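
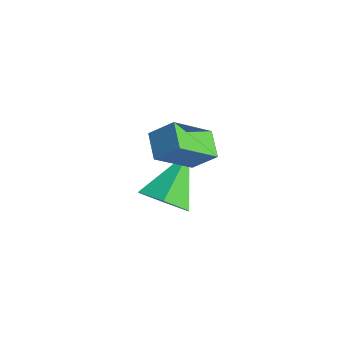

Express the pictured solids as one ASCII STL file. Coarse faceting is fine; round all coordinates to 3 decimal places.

solid 
facet normal -0.813 0.435 0.387
outer loop
vertex -0.883 1.721 3.425
vertex -0.699 3.07 2.295
vertex -1.49 1.213 2.72
endloop
endfacet
facet normal -0.103 -0.763 0.638
outer loop
vertex -0.661 0.77 2.325
vertex -0.883 1.721 3.425
vertex -1.49 1.213 2.72
endloop
endfacet
facet normal -0.813 0.435 0.387
outer loop
vertex -1.49 1.213 2.72
vertex -0.699 3.07 2.295
vertex -1.306 2.563 1.589
endloop
endfacet
facet normal -0.573 -0.479 -0.665
outer loop
vertex -1.306 2.563 1.589
vertex -0.661 0.77 2.325
vertex -1.49 1.213 2.72
endloop
endfacet
facet normal 0.573 0.479 0.665
outer loop
vertex -0.883 1.721 3.425
vertex 0.13 2.627 1.9
vertex -0.699 3.07 2.295
endloop
endfacet
facet normal -0.105 -0.763 0.638
outer loop
vertex -0.054 1.277 3.031
vertex -0.883 1.721 3.425
vertex -0.661 0.77 2.325
endloop
endfacet
facet normal 0.573 0.479 0.665
outer loop
vertex -0.054 1.277 3.031
vertex 0.13 2.627 1.9
vertex -0.883 1.721 3.425
endloop
endfacet
facet normal 0.104 0.763 -0.638
outer loop
vertex -0.699 3.07 2.295
vertex 0.13 2.627 1.9
vertex -1.306 2.563 1.589
endloop
endfacet
facet normal -0.573 -0.479 -0.665
outer loop
vertex -0.477 2.119 1.195
vertex -0.661 0.77 2.325
vertex -1.306 2.563 1.589
endloop
endfacet
facet normal 0.104 0.762 -0.639
outer loop
vertex -1.306 2.563 1.589
vertex 0.13 2.627 1.9
vertex -0.477 2.119 1.195
endloop
endfacet
facet normal 0.813 -0.435 -0.387
outer loop
vertex -0.477 2.119 1.195
vertex -0.054 1.277 3.031
vertex -0.661 0.77 2.325
endloop
endfacet
facet normal 0.813 -0.435 -0.387
outer loop
vertex 0.13 2.627 1.9
vertex -0.054 1.277 3.031
vertex -0.477 2.119 1.195
endloop
endfacet
facet normal 0.277 -0.736 -0.618
outer loop
vertex -0.855 1.291 -0.314
vertex -1.388 1.709 -1.05
vertex -0.429 1.962 -0.922
endloop
endfacet
facet normal 0.685 0.200 0.701
outer loop
vertex -0.855 1.291 -0.314
vertex -0.429 1.962 -0.922
vertex -1.952 3.211 0.21
endloop
endfacet
facet normal 0.277 -0.736 -0.618
outer loop
vertex -0.429 1.962 -0.922
vertex -1.388 1.709 -1.05
vertex -0.962 2.379 -1.658
endloop
endfacet
facet normal 0.628 0.778 -0.014
outer loop
vertex -0.429 1.962 -0.922
vertex -0.962 2.379 -1.658
vertex -1.952 3.211 0.21
endloop
endfacet
facet normal 0.276 -0.736 -0.618
outer loop
vertex -0.962 2.379 -1.658
vertex -1.388 1.709 -1.05
vertex -1.921 2.127 -1.786
endloop
endfacet
facet normal -0.164 0.866 -0.473
outer loop
vertex -0.962 2.379 -1.658
vertex -1.921 2.127 -1.786
vertex -1.952 3.211 0.21
endloop
endfacet
facet normal 0.277 -0.736 -0.618
outer loop
vertex -1.921 2.127 -1.786
vertex -1.388 1.709 -1.05
vertex -2.347 1.457 -1.179
endloop
endfacet
facet normal -0.901 0.375 -0.218
outer loop
vertex -1.921 2.127 -1.786
vertex -2.347 1.457 -1.179
vertex -1.952 3.211 0.21
endloop
endfacet
facet normal 0.277 -0.736 -0.618
outer loop
vertex -2.347 1.457 -1.179
vertex -1.388 1.709 -1.05
vertex -1.814 1.039 -0.443
endloop
endfacet
facet normal -0.844 -0.203 0.496
outer loop
vertex -2.347 1.457 -1.179
vertex -1.814 1.039 -0.443
vertex -1.952 3.211 0.21
endloop
endfacet
facet normal 0.277 -0.736 -0.618
outer loop
vertex -1.814 1.039 -0.443
vertex -1.388 1.709 -1.05
vertex -0.855 1.291 -0.314
endloop
endfacet
facet normal -0.052 -0.291 0.955
outer loop
vertex -1.814 1.039 -0.443
vertex -0.855 1.291 -0.314
vertex -1.952 3.211 0.21
endloop
endfacet

endsolid


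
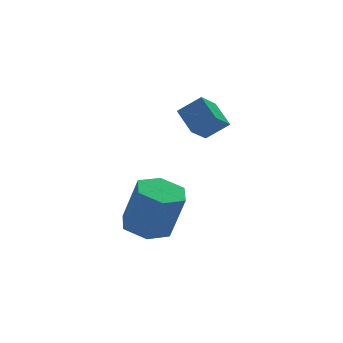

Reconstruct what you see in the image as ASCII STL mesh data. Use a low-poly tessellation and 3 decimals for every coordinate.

solid 
facet normal -0.209 0.229 -0.951
outer loop
vertex 0.429 -2.757 -1.486
vertex -0.565 -3.024 -1.332
vertex -0.257 -2.045 -1.164
endloop
endfacet
facet normal 0.722 0.692 0.008
outer loop
vertex 0.429 -2.757 -1.486
vertex -0.257 -2.045 -1.164
vertex 0.878 -3.25 0.558
endloop
endfacet
facet normal 0.723 0.691 0.007
outer loop
vertex 0.878 -3.25 0.558
vertex -0.257 -2.045 -1.164
vertex 0.193 -2.537 0.88
endloop
endfacet
facet normal 0.209 -0.229 0.951
outer loop
vertex 0.878 -3.25 0.558
vertex 0.193 -2.537 0.88
vertex -0.115 -3.516 0.712
endloop
endfacet
facet normal -0.210 0.229 -0.951
outer loop
vertex -0.257 -2.045 -1.164
vertex -0.565 -3.024 -1.332
vertex -1.25 -2.311 -1.009
endloop
endfacet
facet normal -0.209 0.939 0.272
outer loop
vertex -0.257 -2.045 -1.164
vertex -1.25 -2.311 -1.009
vertex 0.193 -2.537 0.88
endloop
endfacet
facet normal -0.210 0.939 0.273
outer loop
vertex 0.193 -2.537 0.88
vertex -1.25 -2.311 -1.009
vertex -0.801 -2.804 1.034
endloop
endfacet
facet normal 0.209 -0.229 0.951
outer loop
vertex 0.193 -2.537 0.88
vertex -0.801 -2.804 1.034
vertex -0.115 -3.516 0.712
endloop
endfacet
facet normal -0.209 0.230 -0.951
outer loop
vertex -1.25 -2.311 -1.009
vertex -0.565 -3.024 -1.332
vertex -1.558 -3.29 -1.178
endloop
endfacet
facet normal -0.932 0.248 0.265
outer loop
vertex -1.25 -2.311 -1.009
vertex -1.558 -3.29 -1.178
vertex -0.801 -2.804 1.034
endloop
endfacet
facet normal -0.932 0.248 0.265
outer loop
vertex -0.801 -2.804 1.034
vertex -1.558 -3.29 -1.178
vertex -1.109 -3.783 0.866
endloop
endfacet
facet normal 0.209 -0.229 0.951
outer loop
vertex -0.801 -2.804 1.034
vertex -1.109 -3.783 0.866
vertex -0.115 -3.516 0.712
endloop
endfacet
facet normal -0.209 0.229 -0.951
outer loop
vertex -1.558 -3.29 -1.178
vertex -0.565 -3.024 -1.332
vertex -0.873 -4.003 -1.5
endloop
endfacet
facet normal -0.723 -0.691 -0.008
outer loop
vertex -1.558 -3.29 -1.178
vertex -0.873 -4.003 -1.5
vertex -1.109 -3.783 0.866
endloop
endfacet
facet normal -0.722 -0.692 -0.008
outer loop
vertex -1.109 -3.783 0.866
vertex -0.873 -4.003 -1.5
vertex -0.423 -4.495 0.544
endloop
endfacet
facet normal 0.209 -0.229 0.951
outer loop
vertex -1.109 -3.783 0.866
vertex -0.423 -4.495 0.544
vertex -0.115 -3.516 0.712
endloop
endfacet
facet normal -0.209 0.229 -0.951
outer loop
vertex -0.873 -4.003 -1.5
vertex -0.565 -3.024 -1.332
vertex 0.121 -3.736 -1.654
endloop
endfacet
facet normal 0.210 -0.939 -0.272
outer loop
vertex -0.873 -4.003 -1.5
vertex 0.121 -3.736 -1.654
vertex -0.423 -4.495 0.544
endloop
endfacet
facet normal 0.209 -0.939 -0.273
outer loop
vertex -0.423 -4.495 0.544
vertex 0.121 -3.736 -1.654
vertex 0.57 -4.229 0.389
endloop
endfacet
facet normal 0.210 -0.229 0.951
outer loop
vertex -0.423 -4.495 0.544
vertex 0.57 -4.229 0.389
vertex -0.115 -3.516 0.712
endloop
endfacet
facet normal -0.209 0.229 -0.951
outer loop
vertex 0.121 -3.736 -1.654
vertex -0.565 -3.024 -1.332
vertex 0.429 -2.757 -1.486
endloop
endfacet
facet normal 0.932 -0.248 -0.265
outer loop
vertex 0.121 -3.736 -1.654
vertex 0.429 -2.757 -1.486
vertex 0.57 -4.229 0.389
endloop
endfacet
facet normal 0.932 -0.248 -0.264
outer loop
vertex 0.57 -4.229 0.389
vertex 0.429 -2.757 -1.486
vertex 0.878 -3.25 0.558
endloop
endfacet
facet normal 0.209 -0.230 0.951
outer loop
vertex 0.57 -4.229 0.389
vertex 0.878 -3.25 0.558
vertex -0.115 -3.516 0.712
endloop
endfacet
facet normal -0.673 -0.467 0.573
outer loop
vertex 2.04 -1.951 4.641
vertex 1.181 -1.619 3.903
vertex 2.211 -3.048 3.947
endloop
endfacet
facet normal 0.728 -0.282 0.625
outer loop
vertex 2.999 -2.501 3.277
vertex 2.04 -1.951 4.641
vertex 2.211 -3.048 3.947
endloop
endfacet
facet normal -0.673 -0.468 0.572
outer loop
vertex 2.211 -3.048 3.947
vertex 1.181 -1.619 3.903
vertex 1.353 -2.716 3.209
endloop
endfacet
facet normal 0.131 -0.838 -0.530
outer loop
vertex 1.353 -2.716 3.209
vertex 2.999 -2.501 3.277
vertex 2.211 -3.048 3.947
endloop
endfacet
facet normal -0.131 0.838 0.530
outer loop
vertex 2.04 -1.951 4.641
vertex 1.969 -1.072 3.233
vertex 1.181 -1.619 3.903
endloop
endfacet
facet normal 0.728 -0.281 0.625
outer loop
vertex 2.827 -1.404 3.971
vertex 2.04 -1.951 4.641
vertex 2.999 -2.501 3.277
endloop
endfacet
facet normal -0.131 0.838 0.530
outer loop
vertex 2.827 -1.404 3.971
vertex 1.969 -1.072 3.233
vertex 2.04 -1.951 4.641
endloop
endfacet
facet normal -0.727 0.282 -0.626
outer loop
vertex 1.181 -1.619 3.903
vertex 1.969 -1.072 3.233
vertex 1.353 -2.716 3.209
endloop
endfacet
facet normal 0.131 -0.838 -0.530
outer loop
vertex 2.14 -2.169 2.539
vertex 2.999 -2.501 3.277
vertex 1.353 -2.716 3.209
endloop
endfacet
facet normal -0.728 0.282 -0.625
outer loop
vertex 1.353 -2.716 3.209
vertex 1.969 -1.072 3.233
vertex 2.14 -2.169 2.539
endloop
endfacet
facet normal 0.673 0.468 -0.573
outer loop
vertex 2.14 -2.169 2.539
vertex 2.827 -1.404 3.971
vertex 2.999 -2.501 3.277
endloop
endfacet
facet normal 0.673 0.467 -0.573
outer loop
vertex 1.969 -1.072 3.233
vertex 2.827 -1.404 3.971
vertex 2.14 -2.169 2.539
endloop
endfacet

endsolid


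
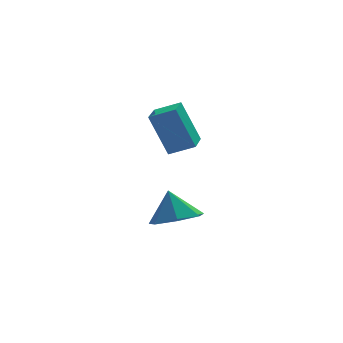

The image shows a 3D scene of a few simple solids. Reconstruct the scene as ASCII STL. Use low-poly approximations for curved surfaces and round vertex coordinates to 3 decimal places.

solid 
facet normal -0.856 0.333 -0.396
outer loop
vertex 2.42 -2.712 4.015
vertex 2.869 -1.705 3.891
vertex 2.958 -3.139 2.493
endloop
endfacet
facet normal -0.404 -0.908 0.112
outer loop
vertex 3.771 -3.455 2.869
vertex 2.42 -2.712 4.015
vertex 2.958 -3.139 2.493
endloop
endfacet
facet normal -0.856 0.333 -0.396
outer loop
vertex 2.958 -3.139 2.493
vertex 2.869 -1.705 3.891
vertex 3.407 -2.132 2.369
endloop
endfacet
facet normal 0.322 -0.256 -0.911
outer loop
vertex 3.407 -2.132 2.369
vertex 3.771 -3.455 2.869
vertex 2.958 -3.139 2.493
endloop
endfacet
facet normal -0.322 0.256 0.911
outer loop
vertex 2.42 -2.712 4.015
vertex 3.682 -2.021 4.267
vertex 2.869 -1.705 3.891
endloop
endfacet
facet normal -0.404 -0.908 0.112
outer loop
vertex 3.233 -3.028 4.391
vertex 2.42 -2.712 4.015
vertex 3.771 -3.455 2.869
endloop
endfacet
facet normal -0.322 0.256 0.911
outer loop
vertex 3.233 -3.028 4.391
vertex 3.682 -2.021 4.267
vertex 2.42 -2.712 4.015
endloop
endfacet
facet normal 0.404 0.908 -0.112
outer loop
vertex 2.869 -1.705 3.891
vertex 3.682 -2.021 4.267
vertex 3.407 -2.132 2.369
endloop
endfacet
facet normal 0.322 -0.256 -0.911
outer loop
vertex 4.22 -2.448 2.745
vertex 3.771 -3.455 2.869
vertex 3.407 -2.132 2.369
endloop
endfacet
facet normal 0.404 0.908 -0.112
outer loop
vertex 3.407 -2.132 2.369
vertex 3.682 -2.021 4.267
vertex 4.22 -2.448 2.745
endloop
endfacet
facet normal 0.856 -0.333 0.396
outer loop
vertex 4.22 -2.448 2.745
vertex 3.233 -3.028 4.391
vertex 3.771 -3.455 2.869
endloop
endfacet
facet normal 0.856 -0.333 0.396
outer loop
vertex 3.682 -2.021 4.267
vertex 3.233 -3.028 4.391
vertex 4.22 -2.448 2.745
endloop
endfacet
facet normal 0.127 -0.404 -0.906
outer loop
vertex 3.89 -3.536 -0.223
vertex 3.297 -2.905 -0.588
vertex 4.229 -2.842 -0.485
endloop
endfacet
facet normal 0.665 -0.043 0.746
outer loop
vertex 3.89 -3.536 -0.223
vertex 4.229 -2.842 -0.485
vertex 3.143 -2.415 0.508
endloop
endfacet
facet normal 0.127 -0.404 -0.906
outer loop
vertex 4.229 -2.842 -0.485
vertex 3.297 -2.905 -0.588
vertex 3.866 -2.195 -0.825
endloop
endfacet
facet normal 0.653 0.605 0.454
outer loop
vertex 4.229 -2.842 -0.485
vertex 3.866 -2.195 -0.825
vertex 3.143 -2.415 0.508
endloop
endfacet
facet normal 0.127 -0.404 -0.906
outer loop
vertex 3.866 -2.195 -0.825
vertex 3.297 -2.905 -0.588
vertex 3.074 -2.083 -0.986
endloop
endfacet
facet normal 0.095 0.973 0.212
outer loop
vertex 3.866 -2.195 -0.825
vertex 3.074 -2.083 -0.986
vertex 3.143 -2.415 0.508
endloop
endfacet
facet normal 0.127 -0.404 -0.906
outer loop
vertex 3.074 -2.083 -0.986
vertex 3.297 -2.905 -0.588
vertex 2.45 -2.59 -0.847
endloop
endfacet
facet normal -0.590 0.782 0.201
outer loop
vertex 3.074 -2.083 -0.986
vertex 2.45 -2.59 -0.847
vertex 3.143 -2.415 0.508
endloop
endfacet
facet normal 0.127 -0.404 -0.906
outer loop
vertex 2.45 -2.59 -0.847
vertex 3.297 -2.905 -0.588
vertex 2.464 -3.334 -0.513
endloop
endfacet
facet normal -0.885 0.176 0.430
outer loop
vertex 2.45 -2.59 -0.847
vertex 2.464 -3.334 -0.513
vertex 3.143 -2.415 0.508
endloop
endfacet
facet normal 0.127 -0.405 -0.906
outer loop
vertex 2.464 -3.334 -0.513
vertex 3.297 -2.905 -0.588
vertex 3.105 -3.755 -0.235
endloop
endfacet
facet normal -0.569 -0.386 0.726
outer loop
vertex 2.464 -3.334 -0.513
vertex 3.105 -3.755 -0.235
vertex 3.143 -2.415 0.508
endloop
endfacet
facet normal 0.127 -0.405 -0.906
outer loop
vertex 3.105 -3.755 -0.235
vertex 3.297 -2.905 -0.588
vertex 3.89 -3.536 -0.223
endloop
endfacet
facet normal 0.122 -0.484 0.867
outer loop
vertex 3.105 -3.755 -0.235
vertex 3.89 -3.536 -0.223
vertex 3.143 -2.415 0.508
endloop
endfacet

endsolid


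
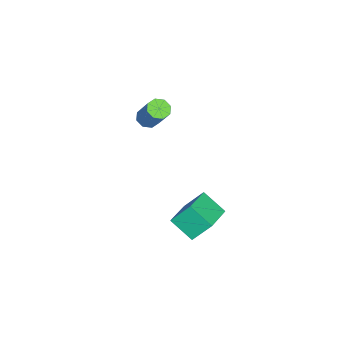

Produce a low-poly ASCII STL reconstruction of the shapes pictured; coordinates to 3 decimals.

solid 
facet normal -0.411 -0.437 -0.800
outer loop
vertex -1.089 -3.777 2.365
vertex -1.51 -3.336 2.34
vertex -0.956 -3.417 2.1
endloop
endfacet
facet normal 0.866 -0.461 -0.192
outer loop
vertex -1.089 -3.777 2.365
vertex -0.956 -3.417 2.1
vertex -0.309 -2.944 3.885
endloop
endfacet
facet normal 0.865 -0.464 -0.191
outer loop
vertex -0.309 -2.944 3.885
vertex -0.956 -3.417 2.1
vertex -0.175 -2.585 3.619
endloop
endfacet
facet normal 0.411 0.439 0.799
outer loop
vertex -0.309 -2.944 3.885
vertex -0.175 -2.585 3.619
vertex -0.73 -2.504 3.86
endloop
endfacet
facet normal -0.410 -0.438 -0.800
outer loop
vertex -0.956 -3.417 2.1
vertex -1.51 -3.336 2.34
vertex -1.147 -3.01 1.975
endloop
endfacet
facet normal 0.815 0.217 -0.538
outer loop
vertex -0.956 -3.417 2.1
vertex -1.147 -3.01 1.975
vertex -0.175 -2.585 3.619
endloop
endfacet
facet normal 0.815 0.217 -0.538
outer loop
vertex -0.175 -2.585 3.619
vertex -1.147 -3.01 1.975
vertex -0.366 -2.177 3.494
endloop
endfacet
facet normal 0.411 0.437 0.800
outer loop
vertex -0.175 -2.585 3.619
vertex -0.366 -2.177 3.494
vertex -0.73 -2.504 3.86
endloop
endfacet
facet normal -0.410 -0.438 -0.800
outer loop
vertex -1.147 -3.01 1.975
vertex -1.51 -3.336 2.34
vertex -1.551 -2.794 2.064
endloop
endfacet
facet normal 0.286 0.770 -0.570
outer loop
vertex -1.147 -3.01 1.975
vertex -1.551 -2.794 2.064
vertex -0.366 -2.177 3.494
endloop
endfacet
facet normal 0.285 0.771 -0.569
outer loop
vertex -0.366 -2.177 3.494
vertex -1.551 -2.794 2.064
vertex -0.771 -1.961 3.584
endloop
endfacet
facet normal 0.411 0.438 0.800
outer loop
vertex -0.366 -2.177 3.494
vertex -0.771 -1.961 3.584
vertex -0.73 -2.504 3.86
endloop
endfacet
facet normal -0.411 -0.438 -0.800
outer loop
vertex -1.551 -2.794 2.064
vertex -1.51 -3.336 2.34
vertex -1.931 -2.896 2.315
endloop
endfacet
facet normal -0.410 0.872 -0.267
outer loop
vertex -1.551 -2.794 2.064
vertex -1.931 -2.896 2.315
vertex -0.771 -1.961 3.584
endloop
endfacet
facet normal -0.410 0.872 -0.267
outer loop
vertex -0.771 -1.961 3.584
vertex -1.931 -2.896 2.315
vertex -1.151 -2.063 3.835
endloop
endfacet
facet normal 0.411 0.438 0.800
outer loop
vertex -0.771 -1.961 3.584
vertex -1.151 -2.063 3.835
vertex -0.73 -2.504 3.86
endloop
endfacet
facet normal -0.411 -0.439 -0.799
outer loop
vertex -1.931 -2.896 2.315
vertex -1.51 -3.336 2.34
vertex -2.065 -3.255 2.581
endloop
endfacet
facet normal -0.865 0.464 0.190
outer loop
vertex -1.931 -2.896 2.315
vertex -2.065 -3.255 2.581
vertex -1.151 -2.063 3.835
endloop
endfacet
facet normal -0.866 0.462 0.192
outer loop
vertex -1.151 -2.063 3.835
vertex -2.065 -3.255 2.581
vertex -1.284 -2.423 4.1
endloop
endfacet
facet normal 0.411 0.437 0.800
outer loop
vertex -1.151 -2.063 3.835
vertex -1.284 -2.423 4.1
vertex -0.73 -2.504 3.86
endloop
endfacet
facet normal -0.411 -0.437 -0.800
outer loop
vertex -2.065 -3.255 2.581
vertex -1.51 -3.336 2.34
vertex -1.874 -3.663 2.706
endloop
endfacet
facet normal -0.815 -0.217 0.538
outer loop
vertex -2.065 -3.255 2.581
vertex -1.874 -3.663 2.706
vertex -1.284 -2.423 4.1
endloop
endfacet
facet normal -0.815 -0.217 0.538
outer loop
vertex -1.284 -2.423 4.1
vertex -1.874 -3.663 2.706
vertex -1.093 -2.83 4.225
endloop
endfacet
facet normal 0.410 0.438 0.800
outer loop
vertex -1.284 -2.423 4.1
vertex -1.093 -2.83 4.225
vertex -0.73 -2.504 3.86
endloop
endfacet
facet normal -0.411 -0.438 -0.800
outer loop
vertex -1.874 -3.663 2.706
vertex -1.51 -3.336 2.34
vertex -1.469 -3.879 2.616
endloop
endfacet
facet normal -0.285 -0.771 0.569
outer loop
vertex -1.874 -3.663 2.706
vertex -1.469 -3.879 2.616
vertex -1.093 -2.83 4.225
endloop
endfacet
facet normal -0.287 -0.771 0.569
outer loop
vertex -1.093 -2.83 4.225
vertex -1.469 -3.879 2.616
vertex -0.689 -3.046 4.136
endloop
endfacet
facet normal 0.410 0.438 0.800
outer loop
vertex -1.093 -2.83 4.225
vertex -0.689 -3.046 4.136
vertex -0.73 -2.504 3.86
endloop
endfacet
facet normal -0.411 -0.438 -0.800
outer loop
vertex -1.469 -3.879 2.616
vertex -1.51 -3.336 2.34
vertex -1.089 -3.777 2.365
endloop
endfacet
facet normal 0.410 -0.872 0.267
outer loop
vertex -1.469 -3.879 2.616
vertex -1.089 -3.777 2.365
vertex -0.689 -3.046 4.136
endloop
endfacet
facet normal 0.410 -0.872 0.267
outer loop
vertex -0.689 -3.046 4.136
vertex -1.089 -3.777 2.365
vertex -0.309 -2.944 3.885
endloop
endfacet
facet normal 0.411 0.438 0.800
outer loop
vertex -0.689 -3.046 4.136
vertex -0.309 -2.944 3.885
vertex -0.73 -2.504 3.86
endloop
endfacet
facet normal -0.966 0.039 -0.257
outer loop
vertex -0.366 -1.119 -2.838
vertex -0.629 -0.224 -1.714
vertex -0.087 0.057 -3.709
endloop
endfacet
facet normal 0.180 -0.613 -0.770
outer loop
vertex 1.729 -0.016 -3.226
vertex -0.366 -1.119 -2.838
vertex -0.087 0.057 -3.709
endloop
endfacet
facet normal -0.966 0.039 -0.257
outer loop
vertex -0.087 0.057 -3.709
vertex -0.629 -0.224 -1.714
vertex -0.35 0.952 -2.586
endloop
endfacet
facet normal 0.187 0.789 -0.585
outer loop
vertex -0.35 0.952 -2.586
vertex 1.729 -0.016 -3.226
vertex -0.087 0.057 -3.709
endloop
endfacet
facet normal -0.187 -0.789 0.585
outer loop
vertex -0.366 -1.119 -2.838
vertex 1.187 -0.297 -1.231
vertex -0.629 -0.224 -1.714
endloop
endfacet
facet normal 0.180 -0.613 -0.769
outer loop
vertex 1.45 -1.192 -2.354
vertex -0.366 -1.119 -2.838
vertex 1.729 -0.016 -3.226
endloop
endfacet
facet normal -0.188 -0.789 0.585
outer loop
vertex 1.45 -1.192 -2.354
vertex 1.187 -0.297 -1.231
vertex -0.366 -1.119 -2.838
endloop
endfacet
facet normal -0.180 0.613 0.769
outer loop
vertex -0.629 -0.224 -1.714
vertex 1.187 -0.297 -1.231
vertex -0.35 0.952 -2.586
endloop
endfacet
facet normal 0.188 0.789 -0.585
outer loop
vertex 1.466 0.879 -2.102
vertex 1.729 -0.016 -3.226
vertex -0.35 0.952 -2.586
endloop
endfacet
facet normal -0.180 0.613 0.769
outer loop
vertex -0.35 0.952 -2.586
vertex 1.187 -0.297 -1.231
vertex 1.466 0.879 -2.102
endloop
endfacet
facet normal 0.966 -0.039 0.257
outer loop
vertex 1.466 0.879 -2.102
vertex 1.45 -1.192 -2.354
vertex 1.729 -0.016 -3.226
endloop
endfacet
facet normal 0.966 -0.039 0.257
outer loop
vertex 1.187 -0.297 -1.231
vertex 1.45 -1.192 -2.354
vertex 1.466 0.879 -2.102
endloop
endfacet

endsolid


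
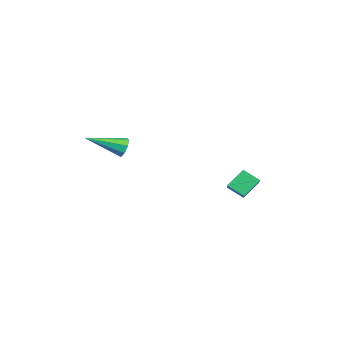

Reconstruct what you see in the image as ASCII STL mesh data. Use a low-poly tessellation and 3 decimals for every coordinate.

solid 
facet normal -0.896 -0.106 -0.432
outer loop
vertex -1.604 2.906 -1.353
vertex -2.129 3.64 -0.445
vertex -1.419 3.775 -1.949
endloop
endfacet
facet normal 0.410 -0.574 -0.709
outer loop
vertex 0.309 3.98 -1.115
vertex -1.604 2.906 -1.353
vertex -1.419 3.775 -1.949
endloop
endfacet
facet normal -0.896 -0.106 -0.432
outer loop
vertex -1.419 3.775 -1.949
vertex -2.129 3.64 -0.445
vertex -1.944 4.509 -1.041
endloop
endfacet
facet normal 0.172 0.812 -0.557
outer loop
vertex -1.944 4.509 -1.041
vertex 0.309 3.98 -1.115
vertex -1.419 3.775 -1.949
endloop
endfacet
facet normal -0.172 -0.812 0.557
outer loop
vertex -1.604 2.906 -1.353
vertex -0.401 3.845 0.389
vertex -2.129 3.64 -0.445
endloop
endfacet
facet normal 0.410 -0.574 -0.709
outer loop
vertex 0.124 3.111 -0.519
vertex -1.604 2.906 -1.353
vertex 0.309 3.98 -1.115
endloop
endfacet
facet normal -0.172 -0.812 0.557
outer loop
vertex 0.124 3.111 -0.519
vertex -0.401 3.845 0.389
vertex -1.604 2.906 -1.353
endloop
endfacet
facet normal -0.410 0.574 0.709
outer loop
vertex -2.129 3.64 -0.445
vertex -0.401 3.845 0.389
vertex -1.944 4.509 -1.041
endloop
endfacet
facet normal 0.172 0.812 -0.557
outer loop
vertex -0.216 4.714 -0.207
vertex 0.309 3.98 -1.115
vertex -1.944 4.509 -1.041
endloop
endfacet
facet normal -0.410 0.574 0.709
outer loop
vertex -1.944 4.509 -1.041
vertex -0.401 3.845 0.389
vertex -0.216 4.714 -0.207
endloop
endfacet
facet normal 0.896 0.106 0.432
outer loop
vertex -0.216 4.714 -0.207
vertex 0.124 3.111 -0.519
vertex 0.309 3.98 -1.115
endloop
endfacet
facet normal 0.896 0.106 0.432
outer loop
vertex -0.401 3.845 0.389
vertex 0.124 3.111 -0.519
vertex -0.216 4.714 -0.207
endloop
endfacet
facet normal -0.273 0.890 -0.366
outer loop
vertex 2.106 -1.893 1.918
vertex 1.738 -1.799 2.421
vertex 2.339 -1.673 2.279
endloop
endfacet
facet normal 0.875 -0.215 -0.434
outer loop
vertex 2.106 -1.893 1.918
vertex 2.339 -1.673 2.279
vertex 2.302 -3.641 3.179
endloop
endfacet
facet normal -0.273 0.890 -0.366
outer loop
vertex 2.339 -1.673 2.279
vertex 1.738 -1.799 2.421
vertex 2.219 -1.527 2.723
endloop
endfacet
facet normal 0.969 0.088 0.233
outer loop
vertex 2.339 -1.673 2.279
vertex 2.219 -1.527 2.723
vertex 2.302 -3.641 3.179
endloop
endfacet
facet normal -0.272 0.889 -0.367
outer loop
vertex 2.219 -1.527 2.723
vertex 1.738 -1.799 2.421
vertex 1.818 -1.54 2.989
endloop
endfacet
facet normal 0.537 0.198 0.820
outer loop
vertex 2.219 -1.527 2.723
vertex 1.818 -1.54 2.989
vertex 2.302 -3.641 3.179
endloop
endfacet
facet normal -0.273 0.889 -0.367
outer loop
vertex 1.818 -1.54 2.989
vertex 1.738 -1.799 2.421
vertex 1.369 -1.705 2.923
endloop
endfacet
facet normal -0.164 0.051 0.985
outer loop
vertex 1.818 -1.54 2.989
vertex 1.369 -1.705 2.923
vertex 2.302 -3.641 3.179
endloop
endfacet
facet normal -0.273 0.889 -0.367
outer loop
vertex 1.369 -1.705 2.923
vertex 1.738 -1.799 2.421
vertex 1.137 -1.925 2.562
endloop
endfacet
facet normal -0.728 -0.267 0.631
outer loop
vertex 1.369 -1.705 2.923
vertex 1.137 -1.925 2.562
vertex 2.302 -3.641 3.179
endloop
endfacet
facet normal -0.272 0.890 -0.366
outer loop
vertex 1.137 -1.925 2.562
vertex 1.738 -1.799 2.421
vertex 1.256 -2.071 2.119
endloop
endfacet
facet normal -0.821 -0.569 -0.033
outer loop
vertex 1.137 -1.925 2.562
vertex 1.256 -2.071 2.119
vertex 2.302 -3.641 3.179
endloop
endfacet
facet normal -0.272 0.890 -0.367
outer loop
vertex 1.256 -2.071 2.119
vertex 1.738 -1.799 2.421
vertex 1.658 -2.058 1.852
endloop
endfacet
facet normal -0.391 -0.680 -0.621
outer loop
vertex 1.256 -2.071 2.119
vertex 1.658 -2.058 1.852
vertex 2.302 -3.641 3.179
endloop
endfacet
facet normal -0.274 0.889 -0.366
outer loop
vertex 1.658 -2.058 1.852
vertex 1.738 -1.799 2.421
vertex 2.106 -1.893 1.918
endloop
endfacet
facet normal 0.312 -0.533 -0.787
outer loop
vertex 1.658 -2.058 1.852
vertex 2.106 -1.893 1.918
vertex 2.302 -3.641 3.179
endloop
endfacet

endsolid


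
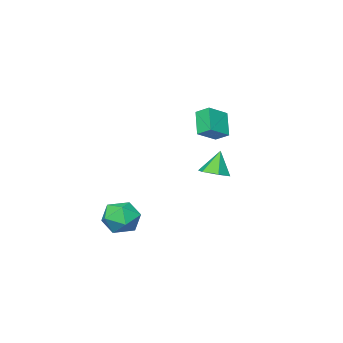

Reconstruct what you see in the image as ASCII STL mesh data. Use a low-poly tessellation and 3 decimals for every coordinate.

solid 
facet normal 0.344 0.075 -0.936
outer loop
vertex -2.593 0.627 -0.912
vertex -3.475 0.612 -1.237
vertex -3.067 1.431 -1.022
endloop
endfacet
facet normal 0.560 0.427 0.710
outer loop
vertex -2.593 0.627 -0.912
vertex -3.067 1.431 -1.022
vertex -4.045 0.488 0.317
endloop
endfacet
facet normal 0.344 0.075 -0.936
outer loop
vertex -3.067 1.431 -1.022
vertex -3.475 0.612 -1.237
vertex -3.949 1.416 -1.347
endloop
endfacet
facet normal -0.188 0.862 0.470
outer loop
vertex -3.067 1.431 -1.022
vertex -3.949 1.416 -1.347
vertex -4.045 0.488 0.317
endloop
endfacet
facet normal 0.344 0.075 -0.936
outer loop
vertex -3.949 1.416 -1.347
vertex -3.475 0.612 -1.237
vertex -4.357 0.597 -1.562
endloop
endfacet
facet normal -0.899 0.403 0.173
outer loop
vertex -3.949 1.416 -1.347
vertex -4.357 0.597 -1.562
vertex -4.045 0.488 0.317
endloop
endfacet
facet normal 0.344 0.075 -0.936
outer loop
vertex -4.357 0.597 -1.562
vertex -3.475 0.612 -1.237
vertex -3.883 -0.207 -1.452
endloop
endfacet
facet normal -0.863 -0.493 0.115
outer loop
vertex -4.357 0.597 -1.562
vertex -3.883 -0.207 -1.452
vertex -4.045 0.488 0.317
endloop
endfacet
facet normal 0.344 0.075 -0.936
outer loop
vertex -3.883 -0.207 -1.452
vertex -3.475 0.612 -1.237
vertex -3.001 -0.192 -1.127
endloop
endfacet
facet normal -0.115 -0.928 0.354
outer loop
vertex -3.883 -0.207 -1.452
vertex -3.001 -0.192 -1.127
vertex -4.045 0.488 0.317
endloop
endfacet
facet normal 0.344 0.075 -0.936
outer loop
vertex -3.001 -0.192 -1.127
vertex -3.475 0.612 -1.237
vertex -2.593 0.627 -0.912
endloop
endfacet
facet normal 0.597 -0.468 0.652
outer loop
vertex -3.001 -0.192 -1.127
vertex -2.593 0.627 -0.912
vertex -4.045 0.488 0.317
endloop
endfacet
facet normal -0.392 -0.536 0.748
outer loop
vertex -1.279 1.577 4.084
vertex -1.51 2.405 4.556
vertex -2.569 1.595 3.421
endloop
endfacet
facet normal 0.235 -0.844 -0.481
outer loop
vertex -1.91 2.495 2.164
vertex -1.279 1.577 4.084
vertex -2.569 1.595 3.421
endloop
endfacet
facet normal -0.392 -0.535 0.748
outer loop
vertex -2.569 1.595 3.421
vertex -1.51 2.405 4.556
vertex -2.799 2.423 3.893
endloop
endfacet
facet normal -0.889 0.013 -0.457
outer loop
vertex -2.799 2.423 3.893
vertex -1.91 2.495 2.164
vertex -2.569 1.595 3.421
endloop
endfacet
facet normal 0.889 -0.013 0.457
outer loop
vertex -1.279 1.577 4.084
vertex -0.851 3.305 3.299
vertex -1.51 2.405 4.556
endloop
endfacet
facet normal 0.236 -0.844 -0.481
outer loop
vertex -0.621 2.477 2.827
vertex -1.279 1.577 4.084
vertex -1.91 2.495 2.164
endloop
endfacet
facet normal 0.890 -0.013 0.456
outer loop
vertex -0.621 2.477 2.827
vertex -0.851 3.305 3.299
vertex -1.279 1.577 4.084
endloop
endfacet
facet normal -0.236 0.844 0.481
outer loop
vertex -1.51 2.405 4.556
vertex -0.851 3.305 3.299
vertex -2.799 2.423 3.893
endloop
endfacet
facet normal -0.889 0.012 -0.457
outer loop
vertex -2.141 3.323 2.636
vertex -1.91 2.495 2.164
vertex -2.799 2.423 3.893
endloop
endfacet
facet normal -0.236 0.844 0.481
outer loop
vertex -2.799 2.423 3.893
vertex -0.851 3.305 3.299
vertex -2.141 3.323 2.636
endloop
endfacet
facet normal 0.392 0.536 -0.748
outer loop
vertex -2.141 3.323 2.636
vertex -0.621 2.477 2.827
vertex -1.91 2.495 2.164
endloop
endfacet
facet normal 0.392 0.535 -0.748
outer loop
vertex -0.851 3.305 3.299
vertex -0.621 2.477 2.827
vertex -2.141 3.323 2.636
endloop
endfacet
facet normal -0.781 0.566 -0.263
outer loop
vertex 1.848 0.218 -4.365
vertex 1.094 -0.536 -3.751
vertex 1.6 0.428 -3.178
endloop
endfacet
facet normal -0.188 0.960 -0.209
outer loop
vertex 1.848 0.218 -4.365
vertex 1.6 0.428 -3.178
vertex 2.748 0.561 -3.6
endloop
endfacet
facet normal 0.297 0.691 -0.659
outer loop
vertex 1.848 0.218 -4.365
vertex 2.748 0.561 -3.6
vertex 2.951 -0.321 -4.433
endloop
endfacet
facet normal 0.003 0.132 -0.991
outer loop
vertex 1.848 0.218 -4.365
vertex 2.951 -0.321 -4.433
vertex 1.929 -0.999 -4.527
endloop
endfacet
facet normal -0.663 0.055 -0.746
outer loop
vertex 1.848 0.218 -4.365
vertex 1.929 -0.999 -4.527
vertex 1.094 -0.536 -3.751
endloop
endfacet
facet normal 0.064 0.888 0.455
outer loop
vertex 2.748 0.561 -3.6
vertex 1.6 0.428 -3.178
vertex 2.551 0.019 -2.513
endloop
endfacet
facet normal -0.895 0.252 0.368
outer loop
vertex 1.6 0.428 -3.178
vertex 1.094 -0.536 -3.751
vertex 1.529 -0.659 -2.607
endloop
endfacet
facet normal -0.705 -0.576 -0.415
outer loop
vertex 1.094 -0.536 -3.751
vertex 1.929 -0.999 -4.527
vertex 1.732 -1.541 -3.44
endloop
endfacet
facet normal 0.373 -0.450 -0.811
outer loop
vertex 1.929 -0.999 -4.527
vertex 2.951 -0.321 -4.433
vertex 2.88 -1.408 -3.862
endloop
endfacet
facet normal 0.848 0.454 -0.274
outer loop
vertex 2.951 -0.321 -4.433
vertex 2.748 0.561 -3.6
vertex 3.386 -0.444 -3.289
endloop
endfacet
facet normal -0.003 -0.132 0.991
outer loop
vertex 2.632 -1.198 -2.675
vertex 2.551 0.019 -2.513
vertex 1.529 -0.659 -2.607
endloop
endfacet
facet normal -0.297 -0.691 0.659
outer loop
vertex 2.632 -1.198 -2.675
vertex 1.529 -0.659 -2.607
vertex 1.732 -1.541 -3.44
endloop
endfacet
facet normal 0.188 -0.960 0.209
outer loop
vertex 2.632 -1.198 -2.675
vertex 1.732 -1.541 -3.44
vertex 2.88 -1.408 -3.862
endloop
endfacet
facet normal 0.781 -0.566 0.263
outer loop
vertex 2.632 -1.198 -2.675
vertex 2.88 -1.408 -3.862
vertex 3.386 -0.444 -3.289
endloop
endfacet
facet normal 0.663 -0.055 0.746
outer loop
vertex 2.632 -1.198 -2.675
vertex 3.386 -0.444 -3.289
vertex 2.551 0.019 -2.513
endloop
endfacet
facet normal -0.373 0.450 0.811
outer loop
vertex 1.529 -0.659 -2.607
vertex 2.551 0.019 -2.513
vertex 1.6 0.428 -3.178
endloop
endfacet
facet normal -0.848 -0.454 0.274
outer loop
vertex 1.732 -1.541 -3.44
vertex 1.529 -0.659 -2.607
vertex 1.094 -0.536 -3.751
endloop
endfacet
facet normal -0.064 -0.888 -0.455
outer loop
vertex 2.88 -1.408 -3.862
vertex 1.732 -1.541 -3.44
vertex 1.929 -0.999 -4.527
endloop
endfacet
facet normal 0.895 -0.252 -0.368
outer loop
vertex 3.386 -0.444 -3.289
vertex 2.88 -1.408 -3.862
vertex 2.951 -0.321 -4.433
endloop
endfacet
facet normal 0.705 0.576 0.415
outer loop
vertex 2.551 0.019 -2.513
vertex 3.386 -0.444 -3.289
vertex 2.748 0.561 -3.6
endloop
endfacet

endsolid


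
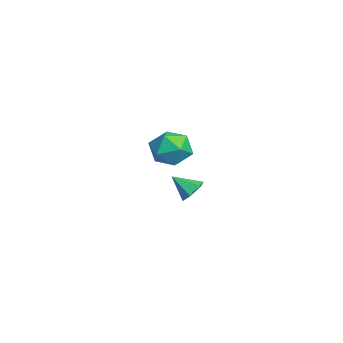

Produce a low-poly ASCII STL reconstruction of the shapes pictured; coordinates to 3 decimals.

solid 
facet normal -0.219 0.955 0.199
outer loop
vertex -3.041 -0.644 -1.506
vertex -4.213 -0.98 -1.183
vertex -3.302 -0.953 -0.311
endloop
endfacet
facet normal 0.472 0.823 0.316
outer loop
vertex -3.041 -0.644 -1.506
vertex -3.302 -0.953 -0.311
vertex -2.235 -1.359 -0.849
endloop
endfacet
facet normal 0.757 0.584 -0.293
outer loop
vertex -3.041 -0.644 -1.506
vertex -2.235 -1.359 -0.849
vertex -2.487 -1.638 -2.054
endloop
endfacet
facet normal 0.242 0.568 -0.787
outer loop
vertex -3.041 -0.644 -1.506
vertex -2.487 -1.638 -2.054
vertex -3.71 -1.403 -2.26
endloop
endfacet
facet normal -0.362 0.798 -0.482
outer loop
vertex -3.041 -0.644 -1.506
vertex -3.71 -1.403 -2.26
vertex -4.213 -0.98 -1.183
endloop
endfacet
facet normal 0.518 0.301 0.801
outer loop
vertex -2.235 -1.359 -0.849
vertex -3.302 -0.953 -0.311
vertex -2.91 -2.137 -0.12
endloop
endfacet
facet normal -0.600 0.516 0.611
outer loop
vertex -3.302 -0.953 -0.311
vertex -4.213 -0.98 -1.183
vertex -4.133 -1.902 -0.326
endloop
endfacet
facet normal -0.831 0.261 -0.491
outer loop
vertex -4.213 -0.98 -1.183
vertex -3.71 -1.403 -2.26
vertex -4.385 -2.181 -1.531
endloop
endfacet
facet normal 0.144 -0.111 -0.983
outer loop
vertex -3.71 -1.403 -2.26
vertex -2.487 -1.638 -2.054
vertex -3.318 -2.587 -2.069
endloop
endfacet
facet normal 0.979 -0.087 -0.185
outer loop
vertex -2.487 -1.638 -2.054
vertex -2.235 -1.359 -0.849
vertex -2.407 -2.56 -1.197
endloop
endfacet
facet normal -0.242 -0.568 0.787
outer loop
vertex -3.579 -2.896 -0.874
vertex -2.91 -2.137 -0.12
vertex -4.133 -1.902 -0.326
endloop
endfacet
facet normal -0.757 -0.584 0.293
outer loop
vertex -3.579 -2.896 -0.874
vertex -4.133 -1.902 -0.326
vertex -4.385 -2.181 -1.531
endloop
endfacet
facet normal -0.472 -0.823 -0.316
outer loop
vertex -3.579 -2.896 -0.874
vertex -4.385 -2.181 -1.531
vertex -3.318 -2.587 -2.069
endloop
endfacet
facet normal 0.219 -0.955 -0.199
outer loop
vertex -3.579 -2.896 -0.874
vertex -3.318 -2.587 -2.069
vertex -2.407 -2.56 -1.197
endloop
endfacet
facet normal 0.362 -0.798 0.482
outer loop
vertex -3.579 -2.896 -0.874
vertex -2.407 -2.56 -1.197
vertex -2.91 -2.137 -0.12
endloop
endfacet
facet normal -0.144 0.111 0.983
outer loop
vertex -4.133 -1.902 -0.326
vertex -2.91 -2.137 -0.12
vertex -3.302 -0.953 -0.311
endloop
endfacet
facet normal -0.979 0.087 0.185
outer loop
vertex -4.385 -2.181 -1.531
vertex -4.133 -1.902 -0.326
vertex -4.213 -0.98 -1.183
endloop
endfacet
facet normal -0.518 -0.301 -0.801
outer loop
vertex -3.318 -2.587 -2.069
vertex -4.385 -2.181 -1.531
vertex -3.71 -1.403 -2.26
endloop
endfacet
facet normal 0.600 -0.516 -0.611
outer loop
vertex -2.407 -2.56 -1.197
vertex -3.318 -2.587 -2.069
vertex -2.487 -1.638 -2.054
endloop
endfacet
facet normal 0.831 -0.261 0.491
outer loop
vertex -2.91 -2.137 -0.12
vertex -2.407 -2.56 -1.197
vertex -2.235 -1.359 -0.849
endloop
endfacet
facet normal 0.235 0.727 -0.646
outer loop
vertex 3.634 -0.929 -0.847
vertex 3.173 -1.249 -1.375
vertex 2.893 -0.724 -0.886
endloop
endfacet
facet normal 0.019 0.253 0.967
outer loop
vertex 3.634 -0.929 -0.847
vertex 2.893 -0.724 -0.886
vertex 2.847 -2.251 -0.485
endloop
endfacet
facet normal 0.237 0.727 -0.645
outer loop
vertex 2.893 -0.724 -0.886
vertex 3.173 -1.249 -1.375
vertex 2.432 -1.043 -1.415
endloop
endfacet
facet normal -0.792 0.177 0.584
outer loop
vertex 2.893 -0.724 -0.886
vertex 2.432 -1.043 -1.415
vertex 2.847 -2.251 -0.485
endloop
endfacet
facet normal 0.237 0.726 -0.645
outer loop
vertex 2.432 -1.043 -1.415
vertex 3.173 -1.249 -1.375
vertex 2.713 -1.568 -1.903
endloop
endfacet
facet normal -0.914 -0.393 -0.103
outer loop
vertex 2.432 -1.043 -1.415
vertex 2.713 -1.568 -1.903
vertex 2.847 -2.251 -0.485
endloop
endfacet
facet normal 0.235 0.728 -0.644
outer loop
vertex 2.713 -1.568 -1.903
vertex 3.173 -1.249 -1.375
vertex 3.454 -1.773 -1.864
endloop
endfacet
facet normal -0.224 -0.886 -0.406
outer loop
vertex 2.713 -1.568 -1.903
vertex 3.454 -1.773 -1.864
vertex 2.847 -2.251 -0.485
endloop
endfacet
facet normal 0.236 0.728 -0.644
outer loop
vertex 3.454 -1.773 -1.864
vertex 3.173 -1.249 -1.375
vertex 3.914 -1.454 -1.335
endloop
endfacet
facet normal 0.587 -0.809 -0.022
outer loop
vertex 3.454 -1.773 -1.864
vertex 3.914 -1.454 -1.335
vertex 2.847 -2.251 -0.485
endloop
endfacet
facet normal 0.236 0.726 -0.646
outer loop
vertex 3.914 -1.454 -1.335
vertex 3.173 -1.249 -1.375
vertex 3.634 -0.929 -0.847
endloop
endfacet
facet normal 0.708 -0.240 0.664
outer loop
vertex 3.914 -1.454 -1.335
vertex 3.634 -0.929 -0.847
vertex 2.847 -2.251 -0.485
endloop
endfacet

endsolid


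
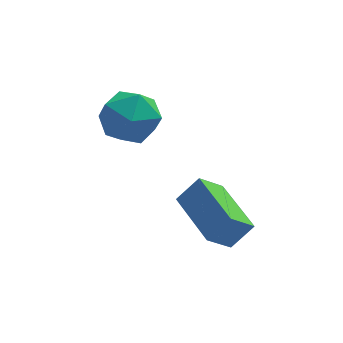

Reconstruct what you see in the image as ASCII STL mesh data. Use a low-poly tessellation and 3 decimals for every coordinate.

solid 
facet normal -0.778 0.483 0.402
outer loop
vertex -2.877 -0.15 1.895
vertex -2.693 -0.684 2.892
vertex -2.182 0.319 2.677
endloop
endfacet
facet normal -0.470 0.876 -0.108
outer loop
vertex -2.877 -0.15 1.895
vertex -2.182 0.319 2.677
vertex -1.892 0.338 1.569
endloop
endfacet
facet normal -0.486 0.503 -0.715
outer loop
vertex -2.877 -0.15 1.895
vertex -1.892 0.338 1.569
vertex -2.225 -0.653 1.098
endloop
endfacet
facet normal -0.805 -0.122 -0.581
outer loop
vertex -2.877 -0.15 1.895
vertex -2.225 -0.653 1.098
vertex -2.72 -1.285 1.916
endloop
endfacet
facet normal -0.985 -0.134 0.110
outer loop
vertex -2.877 -0.15 1.895
vertex -2.72 -1.285 1.916
vertex -2.693 -0.684 2.892
endloop
endfacet
facet normal 0.214 0.974 0.073
outer loop
vertex -1.892 0.338 1.569
vertex -2.182 0.319 2.677
vertex -1.1 0.105 2.364
endloop
endfacet
facet normal -0.285 0.338 0.897
outer loop
vertex -2.182 0.319 2.677
vertex -2.693 -0.684 2.892
vertex -1.595 -0.527 3.182
endloop
endfacet
facet normal -0.620 -0.660 0.424
outer loop
vertex -2.693 -0.684 2.892
vertex -2.72 -1.285 1.916
vertex -1.928 -1.518 2.711
endloop
endfacet
facet normal -0.328 -0.641 -0.694
outer loop
vertex -2.72 -1.285 1.916
vertex -2.225 -0.653 1.098
vertex -1.638 -1.499 1.603
endloop
endfacet
facet normal 0.188 0.370 -0.910
outer loop
vertex -2.225 -0.653 1.098
vertex -1.892 0.338 1.569
vertex -1.127 -0.496 1.388
endloop
endfacet
facet normal 0.805 0.122 0.581
outer loop
vertex -0.943 -1.03 2.385
vertex -1.1 0.105 2.364
vertex -1.595 -0.527 3.182
endloop
endfacet
facet normal 0.486 -0.503 0.715
outer loop
vertex -0.943 -1.03 2.385
vertex -1.595 -0.527 3.182
vertex -1.928 -1.518 2.711
endloop
endfacet
facet normal 0.470 -0.876 0.108
outer loop
vertex -0.943 -1.03 2.385
vertex -1.928 -1.518 2.711
vertex -1.638 -1.499 1.603
endloop
endfacet
facet normal 0.778 -0.483 -0.402
outer loop
vertex -0.943 -1.03 2.385
vertex -1.638 -1.499 1.603
vertex -1.127 -0.496 1.388
endloop
endfacet
facet normal 0.985 0.134 -0.110
outer loop
vertex -0.943 -1.03 2.385
vertex -1.127 -0.496 1.388
vertex -1.1 0.105 2.364
endloop
endfacet
facet normal 0.328 0.641 0.694
outer loop
vertex -1.595 -0.527 3.182
vertex -1.1 0.105 2.364
vertex -2.182 0.319 2.677
endloop
endfacet
facet normal -0.188 -0.370 0.910
outer loop
vertex -1.928 -1.518 2.711
vertex -1.595 -0.527 3.182
vertex -2.693 -0.684 2.892
endloop
endfacet
facet normal -0.214 -0.974 -0.073
outer loop
vertex -1.638 -1.499 1.603
vertex -1.928 -1.518 2.711
vertex -2.72 -1.285 1.916
endloop
endfacet
facet normal 0.285 -0.338 -0.897
outer loop
vertex -1.127 -0.496 1.388
vertex -1.638 -1.499 1.603
vertex -2.225 -0.653 1.098
endloop
endfacet
facet normal 0.620 0.660 -0.424
outer loop
vertex -1.1 0.105 2.364
vertex -1.127 -0.496 1.388
vertex -1.892 0.338 1.569
endloop
endfacet
facet normal -0.661 -0.176 -0.730
outer loop
vertex 0.203 -3.835 -1.246
vertex -0.567 -1.784 -1.045
vertex 1.0 -3.456 -2.059
endloop
endfacet
facet normal 0.350 -0.932 -0.091
outer loop
vertex 1.747 -3.256 -1.235
vertex 0.203 -3.835 -1.246
vertex 1.0 -3.456 -2.059
endloop
endfacet
facet normal -0.661 -0.176 -0.730
outer loop
vertex 1.0 -3.456 -2.059
vertex -0.567 -1.784 -1.045
vertex 0.23 -1.405 -1.858
endloop
endfacet
facet normal 0.664 0.316 -0.678
outer loop
vertex 0.23 -1.405 -1.858
vertex 1.747 -3.256 -1.235
vertex 1.0 -3.456 -2.059
endloop
endfacet
facet normal -0.664 -0.316 0.678
outer loop
vertex 0.203 -3.835 -1.246
vertex 0.18 -1.584 -0.221
vertex -0.567 -1.784 -1.045
endloop
endfacet
facet normal 0.350 -0.932 -0.091
outer loop
vertex 0.95 -3.635 -0.422
vertex 0.203 -3.835 -1.246
vertex 1.747 -3.256 -1.235
endloop
endfacet
facet normal -0.664 -0.316 0.678
outer loop
vertex 0.95 -3.635 -0.422
vertex 0.18 -1.584 -0.221
vertex 0.203 -3.835 -1.246
endloop
endfacet
facet normal -0.350 0.932 0.091
outer loop
vertex -0.567 -1.784 -1.045
vertex 0.18 -1.584 -0.221
vertex 0.23 -1.405 -1.858
endloop
endfacet
facet normal 0.664 0.316 -0.678
outer loop
vertex 0.977 -1.205 -1.034
vertex 1.747 -3.256 -1.235
vertex 0.23 -1.405 -1.858
endloop
endfacet
facet normal -0.350 0.932 0.091
outer loop
vertex 0.23 -1.405 -1.858
vertex 0.18 -1.584 -0.221
vertex 0.977 -1.205 -1.034
endloop
endfacet
facet normal 0.661 0.176 0.730
outer loop
vertex 0.977 -1.205 -1.034
vertex 0.95 -3.635 -0.422
vertex 1.747 -3.256 -1.235
endloop
endfacet
facet normal 0.661 0.176 0.730
outer loop
vertex 0.18 -1.584 -0.221
vertex 0.95 -3.635 -0.422
vertex 0.977 -1.205 -1.034
endloop
endfacet

endsolid


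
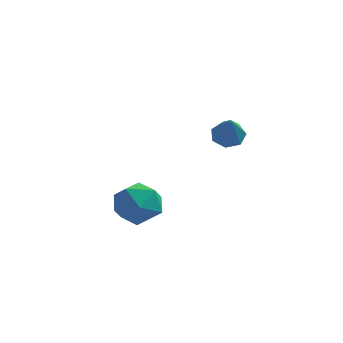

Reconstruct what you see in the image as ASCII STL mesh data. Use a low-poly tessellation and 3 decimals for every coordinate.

solid 
facet normal -0.645 0.715 0.270
outer loop
vertex 0.02 0.277 -1.054
vertex -0.469 -0.324 -0.63
vertex 0.179 0.099 -0.204
endloop
endfacet
facet normal 0.015 0.979 0.202
outer loop
vertex 0.02 0.277 -1.054
vertex 0.179 0.099 -0.204
vertex 0.852 0.205 -0.766
endloop
endfacet
facet normal 0.235 0.854 -0.465
outer loop
vertex 0.02 0.277 -1.054
vertex 0.852 0.205 -0.766
vertex 0.619 -0.152 -1.54
endloop
endfacet
facet normal -0.289 0.513 -0.809
outer loop
vertex 0.02 0.277 -1.054
vertex 0.619 -0.152 -1.54
vertex -0.197 -0.479 -1.456
endloop
endfacet
facet normal -0.832 0.427 -0.354
outer loop
vertex 0.02 0.277 -1.054
vertex -0.197 -0.479 -1.456
vertex -0.469 -0.324 -0.63
endloop
endfacet
facet normal 0.443 0.620 0.647
outer loop
vertex 0.852 0.205 -0.766
vertex 0.179 0.099 -0.204
vertex 0.877 -0.441 -0.164
endloop
endfacet
facet normal -0.624 0.193 0.757
outer loop
vertex 0.179 0.099 -0.204
vertex -0.469 -0.324 -0.63
vertex 0.061 -0.768 -0.08
endloop
endfacet
facet normal -0.928 -0.273 -0.254
outer loop
vertex -0.469 -0.324 -0.63
vertex -0.197 -0.479 -1.456
vertex -0.172 -1.125 -0.854
endloop
endfacet
facet normal -0.048 -0.135 -0.990
outer loop
vertex -0.197 -0.479 -1.456
vertex 0.619 -0.152 -1.54
vertex 0.501 -1.019 -1.416
endloop
endfacet
facet normal 0.799 0.417 -0.433
outer loop
vertex 0.619 -0.152 -1.54
vertex 0.852 0.205 -0.766
vertex 1.149 -0.596 -0.99
endloop
endfacet
facet normal 0.289 -0.513 0.809
outer loop
vertex 0.66 -1.197 -0.566
vertex 0.877 -0.441 -0.164
vertex 0.061 -0.768 -0.08
endloop
endfacet
facet normal -0.235 -0.854 0.465
outer loop
vertex 0.66 -1.197 -0.566
vertex 0.061 -0.768 -0.08
vertex -0.172 -1.125 -0.854
endloop
endfacet
facet normal -0.015 -0.979 -0.202
outer loop
vertex 0.66 -1.197 -0.566
vertex -0.172 -1.125 -0.854
vertex 0.501 -1.019 -1.416
endloop
endfacet
facet normal 0.645 -0.715 -0.270
outer loop
vertex 0.66 -1.197 -0.566
vertex 0.501 -1.019 -1.416
vertex 1.149 -0.596 -0.99
endloop
endfacet
facet normal 0.832 -0.427 0.354
outer loop
vertex 0.66 -1.197 -0.566
vertex 1.149 -0.596 -0.99
vertex 0.877 -0.441 -0.164
endloop
endfacet
facet normal 0.048 0.135 0.990
outer loop
vertex 0.061 -0.768 -0.08
vertex 0.877 -0.441 -0.164
vertex 0.179 0.099 -0.204
endloop
endfacet
facet normal -0.799 -0.417 0.433
outer loop
vertex -0.172 -1.125 -0.854
vertex 0.061 -0.768 -0.08
vertex -0.469 -0.324 -0.63
endloop
endfacet
facet normal -0.443 -0.620 -0.647
outer loop
vertex 0.501 -1.019 -1.416
vertex -0.172 -1.125 -0.854
vertex -0.197 -0.479 -1.456
endloop
endfacet
facet normal 0.624 -0.193 -0.757
outer loop
vertex 1.149 -0.596 -0.99
vertex 0.501 -1.019 -1.416
vertex 0.619 -0.152 -1.54
endloop
endfacet
facet normal 0.928 0.273 0.254
outer loop
vertex 0.877 -0.441 -0.164
vertex 1.149 -0.596 -0.99
vertex 0.852 0.205 -0.766
endloop
endfacet
facet normal -0.237 0.646 -0.725
outer loop
vertex 3.548 -0.013 2.388
vertex 3.054 -0.204 2.379
vertex 3.249 0.194 2.67
endloop
endfacet
facet normal 0.760 0.375 0.530
outer loop
vertex 3.548 -0.013 2.388
vertex 3.249 0.194 2.67
vertex 3.386 -1.116 3.401
endloop
endfacet
facet normal -0.236 0.646 -0.726
outer loop
vertex 3.249 0.194 2.67
vertex 3.054 -0.204 2.379
vertex 2.803 0.101 2.732
endloop
endfacet
facet normal 0.019 0.489 0.872
outer loop
vertex 3.249 0.194 2.67
vertex 2.803 0.101 2.732
vertex 3.386 -1.116 3.401
endloop
endfacet
facet normal -0.234 0.647 -0.726
outer loop
vertex 2.803 0.101 2.732
vertex 3.054 -0.204 2.379
vertex 2.546 -0.221 2.528
endloop
endfacet
facet normal -0.678 0.077 0.731
outer loop
vertex 2.803 0.101 2.732
vertex 2.546 -0.221 2.528
vertex 3.386 -1.116 3.401
endloop
endfacet
facet normal -0.234 0.647 -0.725
outer loop
vertex 2.546 -0.221 2.528
vertex 3.054 -0.204 2.379
vertex 2.671 -0.53 2.212
endloop
endfacet
facet normal -0.808 -0.548 0.216
outer loop
vertex 2.546 -0.221 2.528
vertex 2.671 -0.53 2.212
vertex 3.386 -1.116 3.401
endloop
endfacet
facet normal -0.235 0.647 -0.725
outer loop
vertex 2.671 -0.53 2.212
vertex 3.054 -0.204 2.379
vertex 3.085 -0.594 2.021
endloop
endfacet
facet normal -0.274 -0.918 -0.287
outer loop
vertex 2.671 -0.53 2.212
vertex 3.085 -0.594 2.021
vertex 3.386 -1.116 3.401
endloop
endfacet
facet normal -0.236 0.647 -0.725
outer loop
vertex 3.085 -0.594 2.021
vertex 3.054 -0.204 2.379
vertex 3.475 -0.364 2.099
endloop
endfacet
facet normal 0.524 -0.753 -0.399
outer loop
vertex 3.085 -0.594 2.021
vertex 3.475 -0.364 2.099
vertex 3.386 -1.116 3.401
endloop
endfacet
facet normal -0.237 0.646 -0.725
outer loop
vertex 3.475 -0.364 2.099
vertex 3.054 -0.204 2.379
vertex 3.548 -0.013 2.388
endloop
endfacet
facet normal 0.984 -0.176 -0.035
outer loop
vertex 3.475 -0.364 2.099
vertex 3.548 -0.013 2.388
vertex 3.386 -1.116 3.401
endloop
endfacet

endsolid


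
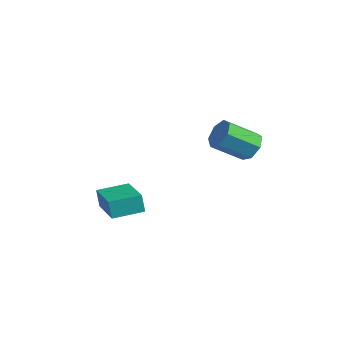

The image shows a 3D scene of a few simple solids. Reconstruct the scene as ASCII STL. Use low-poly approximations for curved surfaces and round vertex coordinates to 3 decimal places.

solid 
facet normal 0.536 0.617 -0.576
outer loop
vertex 1.09 2.267 0.961
vertex 0.58 2.872 1.134
vertex 1.254 2.652 1.526
endloop
endfacet
facet normal 0.811 -0.565 0.150
outer loop
vertex 1.09 2.267 0.961
vertex 1.254 2.652 1.526
vertex 0.13 1.163 1.993
endloop
endfacet
facet normal 0.811 -0.565 0.150
outer loop
vertex 0.13 1.163 1.993
vertex 1.254 2.652 1.526
vertex 0.294 1.548 2.558
endloop
endfacet
facet normal -0.536 -0.617 0.576
outer loop
vertex 0.13 1.163 1.993
vertex 0.294 1.548 2.558
vertex -0.38 1.768 2.166
endloop
endfacet
facet normal 0.536 0.617 -0.576
outer loop
vertex 1.254 2.652 1.526
vertex 0.58 2.872 1.134
vertex 0.91 3.203 1.796
endloop
endfacet
facet normal 0.688 0.076 0.722
outer loop
vertex 1.254 2.652 1.526
vertex 0.91 3.203 1.796
vertex 0.294 1.548 2.558
endloop
endfacet
facet normal 0.687 0.077 0.722
outer loop
vertex 0.294 1.548 2.558
vertex 0.91 3.203 1.796
vertex -0.05 2.099 2.827
endloop
endfacet
facet normal -0.536 -0.616 0.576
outer loop
vertex 0.294 1.548 2.558
vertex -0.05 2.099 2.827
vertex -0.38 1.768 2.166
endloop
endfacet
facet normal 0.536 0.617 -0.576
outer loop
vertex 0.91 3.203 1.796
vertex 0.58 2.872 1.134
vertex 0.318 3.504 1.567
endloop
endfacet
facet normal 0.046 0.660 0.750
outer loop
vertex 0.91 3.203 1.796
vertex 0.318 3.504 1.567
vertex -0.05 2.099 2.827
endloop
endfacet
facet normal 0.047 0.660 0.750
outer loop
vertex -0.05 2.099 2.827
vertex 0.318 3.504 1.567
vertex -0.642 2.4 2.599
endloop
endfacet
facet normal -0.536 -0.617 0.576
outer loop
vertex -0.05 2.099 2.827
vertex -0.642 2.4 2.599
vertex -0.38 1.768 2.166
endloop
endfacet
facet normal 0.536 0.617 -0.576
outer loop
vertex 0.318 3.504 1.567
vertex 0.58 2.872 1.134
vertex -0.077 3.33 1.013
endloop
endfacet
facet normal -0.629 0.747 0.214
outer loop
vertex 0.318 3.504 1.567
vertex -0.077 3.33 1.013
vertex -0.642 2.4 2.599
endloop
endfacet
facet normal -0.630 0.747 0.213
outer loop
vertex -0.642 2.4 2.599
vertex -0.077 3.33 1.013
vertex -1.037 2.225 2.044
endloop
endfacet
facet normal -0.536 -0.617 0.576
outer loop
vertex -0.642 2.4 2.599
vertex -1.037 2.225 2.044
vertex -0.38 1.768 2.166
endloop
endfacet
facet normal 0.536 0.617 -0.577
outer loop
vertex -0.077 3.33 1.013
vertex 0.58 2.872 1.134
vertex 0.023 2.81 0.55
endloop
endfacet
facet normal -0.832 0.271 -0.484
outer loop
vertex -0.077 3.33 1.013
vertex 0.023 2.81 0.55
vertex -1.037 2.225 2.044
endloop
endfacet
facet normal -0.832 0.271 -0.484
outer loop
vertex -1.037 2.225 2.044
vertex 0.023 2.81 0.55
vertex -0.937 1.706 1.581
endloop
endfacet
facet normal -0.536 -0.617 0.576
outer loop
vertex -1.037 2.225 2.044
vertex -0.937 1.706 1.581
vertex -0.38 1.768 2.166
endloop
endfacet
facet normal 0.536 0.617 -0.576
outer loop
vertex 0.023 2.81 0.55
vertex 0.58 2.872 1.134
vertex 0.542 2.338 0.527
endloop
endfacet
facet normal -0.408 -0.408 -0.817
outer loop
vertex 0.023 2.81 0.55
vertex 0.542 2.338 0.527
vertex -0.937 1.706 1.581
endloop
endfacet
facet normal -0.408 -0.408 -0.817
outer loop
vertex -0.937 1.706 1.581
vertex 0.542 2.338 0.527
vertex -0.417 1.233 1.558
endloop
endfacet
facet normal -0.536 -0.617 0.576
outer loop
vertex -0.937 1.706 1.581
vertex -0.417 1.233 1.558
vertex -0.38 1.768 2.166
endloop
endfacet
facet normal 0.536 0.617 -0.576
outer loop
vertex 0.542 2.338 0.527
vertex 0.58 2.872 1.134
vertex 1.09 2.267 0.961
endloop
endfacet
facet normal 0.323 -0.780 -0.536
outer loop
vertex 0.542 2.338 0.527
vertex 1.09 2.267 0.961
vertex -0.417 1.233 1.558
endloop
endfacet
facet normal 0.324 -0.781 -0.534
outer loop
vertex -0.417 1.233 1.558
vertex 1.09 2.267 0.961
vertex 0.13 1.163 1.993
endloop
endfacet
facet normal -0.537 -0.617 0.576
outer loop
vertex -0.417 1.233 1.558
vertex 0.13 1.163 1.993
vertex -0.38 1.768 2.166
endloop
endfacet
facet normal -0.806 0.487 -0.335
outer loop
vertex -3.631 -2.707 -0.721
vertex -2.881 -1.411 -0.642
vertex -3.341 -2.822 -1.586
endloop
endfacet
facet normal -0.500 -0.865 -0.053
outer loop
vertex -1.639 -3.849 -0.878
vertex -3.631 -2.707 -0.721
vertex -3.341 -2.822 -1.586
endloop
endfacet
facet normal -0.806 0.487 -0.335
outer loop
vertex -3.341 -2.822 -1.586
vertex -2.881 -1.411 -0.642
vertex -2.591 -1.526 -1.507
endloop
endfacet
facet normal 0.316 -0.125 -0.941
outer loop
vertex -2.591 -1.526 -1.507
vertex -1.639 -3.849 -0.878
vertex -3.341 -2.822 -1.586
endloop
endfacet
facet normal -0.316 0.125 0.941
outer loop
vertex -3.631 -2.707 -0.721
vertex -1.179 -2.438 0.066
vertex -2.881 -1.411 -0.642
endloop
endfacet
facet normal -0.500 -0.865 -0.053
outer loop
vertex -1.929 -3.734 -0.013
vertex -3.631 -2.707 -0.721
vertex -1.639 -3.849 -0.878
endloop
endfacet
facet normal -0.316 0.125 0.941
outer loop
vertex -1.929 -3.734 -0.013
vertex -1.179 -2.438 0.066
vertex -3.631 -2.707 -0.721
endloop
endfacet
facet normal 0.500 0.865 0.053
outer loop
vertex -2.881 -1.411 -0.642
vertex -1.179 -2.438 0.066
vertex -2.591 -1.526 -1.507
endloop
endfacet
facet normal 0.316 -0.125 -0.941
outer loop
vertex -0.889 -2.553 -0.799
vertex -1.639 -3.849 -0.878
vertex -2.591 -1.526 -1.507
endloop
endfacet
facet normal 0.500 0.865 0.053
outer loop
vertex -2.591 -1.526 -1.507
vertex -1.179 -2.438 0.066
vertex -0.889 -2.553 -0.799
endloop
endfacet
facet normal 0.806 -0.487 0.335
outer loop
vertex -0.889 -2.553 -0.799
vertex -1.929 -3.734 -0.013
vertex -1.639 -3.849 -0.878
endloop
endfacet
facet normal 0.806 -0.487 0.335
outer loop
vertex -1.179 -2.438 0.066
vertex -1.929 -3.734 -0.013
vertex -0.889 -2.553 -0.799
endloop
endfacet

endsolid


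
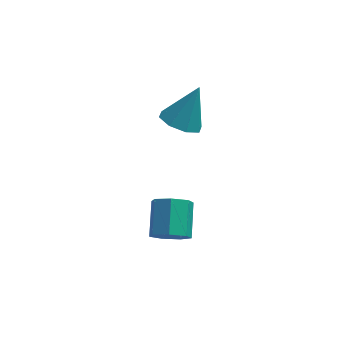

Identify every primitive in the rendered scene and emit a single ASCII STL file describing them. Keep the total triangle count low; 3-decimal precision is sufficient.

solid 
facet normal -0.005 -0.833 -0.553
outer loop
vertex -1.453 -3.088 -3.765
vertex -1.773 -3.437 -3.236
vertex -2.069 -3.079 -3.773
endloop
endfacet
facet normal 0.019 0.552 -0.833
outer loop
vertex -1.453 -3.088 -3.765
vertex -2.069 -3.079 -3.773
vertex -1.447 -1.954 -3.013
endloop
endfacet
facet normal 0.018 0.553 -0.833
outer loop
vertex -1.447 -1.954 -3.013
vertex -2.069 -3.079 -3.773
vertex -2.063 -1.946 -3.021
endloop
endfacet
facet normal 0.004 0.834 0.552
outer loop
vertex -1.447 -1.954 -3.013
vertex -2.063 -1.946 -3.021
vertex -1.767 -2.303 -2.484
endloop
endfacet
facet normal -0.005 -0.833 -0.553
outer loop
vertex -2.069 -3.079 -3.773
vertex -1.773 -3.437 -3.236
vertex -2.462 -3.34 -3.376
endloop
endfacet
facet normal -0.771 0.355 -0.529
outer loop
vertex -2.069 -3.079 -3.773
vertex -2.462 -3.34 -3.376
vertex -2.063 -1.946 -3.021
endloop
endfacet
facet normal -0.770 0.355 -0.530
outer loop
vertex -2.063 -1.946 -3.021
vertex -2.462 -3.34 -3.376
vertex -2.456 -2.206 -2.625
endloop
endfacet
facet normal 0.004 0.834 0.552
outer loop
vertex -2.063 -1.946 -3.021
vertex -2.456 -2.206 -2.625
vertex -1.767 -2.303 -2.484
endloop
endfacet
facet normal -0.005 -0.834 -0.552
outer loop
vertex -2.462 -3.34 -3.376
vertex -1.773 -3.437 -3.236
vertex -2.336 -3.673 -2.874
endloop
endfacet
facet normal -0.979 -0.109 0.173
outer loop
vertex -2.462 -3.34 -3.376
vertex -2.336 -3.673 -2.874
vertex -2.456 -2.206 -2.625
endloop
endfacet
facet normal -0.979 -0.109 0.173
outer loop
vertex -2.456 -2.206 -2.625
vertex -2.336 -3.673 -2.874
vertex -2.33 -2.54 -2.122
endloop
endfacet
facet normal 0.004 0.834 0.552
outer loop
vertex -2.456 -2.206 -2.625
vertex -2.33 -2.54 -2.122
vertex -1.767 -2.303 -2.484
endloop
endfacet
facet normal -0.006 -0.834 -0.552
outer loop
vertex -2.336 -3.673 -2.874
vertex -1.773 -3.437 -3.236
vertex -1.786 -3.829 -2.644
endloop
endfacet
facet normal -0.451 -0.492 0.745
outer loop
vertex -2.336 -3.673 -2.874
vertex -1.786 -3.829 -2.644
vertex -2.33 -2.54 -2.122
endloop
endfacet
facet normal -0.449 -0.492 0.746
outer loop
vertex -2.33 -2.54 -2.122
vertex -1.786 -3.829 -2.644
vertex -1.78 -2.695 -1.893
endloop
endfacet
facet normal 0.005 0.833 0.553
outer loop
vertex -2.33 -2.54 -2.122
vertex -1.78 -2.695 -1.893
vertex -1.767 -2.303 -2.484
endloop
endfacet
facet normal -0.005 -0.834 -0.552
outer loop
vertex -1.786 -3.829 -2.644
vertex -1.773 -3.437 -3.236
vertex -1.226 -3.689 -2.86
endloop
endfacet
facet normal 0.418 -0.503 0.757
outer loop
vertex -1.786 -3.829 -2.644
vertex -1.226 -3.689 -2.86
vertex -1.78 -2.695 -1.893
endloop
endfacet
facet normal 0.416 -0.504 0.757
outer loop
vertex -1.78 -2.695 -1.893
vertex -1.226 -3.689 -2.86
vertex -1.22 -2.556 -2.108
endloop
endfacet
facet normal 0.005 0.833 0.553
outer loop
vertex -1.78 -2.695 -1.893
vertex -1.22 -2.556 -2.108
vertex -1.767 -2.303 -2.484
endloop
endfacet
facet normal -0.004 -0.834 -0.552
outer loop
vertex -1.226 -3.689 -2.86
vertex -1.773 -3.437 -3.236
vertex -1.078 -3.359 -3.359
endloop
endfacet
facet normal 0.971 -0.136 0.198
outer loop
vertex -1.226 -3.689 -2.86
vertex -1.078 -3.359 -3.359
vertex -1.22 -2.556 -2.108
endloop
endfacet
facet normal 0.971 -0.136 0.198
outer loop
vertex -1.22 -2.556 -2.108
vertex -1.078 -3.359 -3.359
vertex -1.072 -2.226 -2.607
endloop
endfacet
facet normal 0.005 0.833 0.553
outer loop
vertex -1.22 -2.556 -2.108
vertex -1.072 -2.226 -2.607
vertex -1.767 -2.303 -2.484
endloop
endfacet
facet normal -0.004 -0.834 -0.552
outer loop
vertex -1.078 -3.359 -3.359
vertex -1.773 -3.437 -3.236
vertex -1.453 -3.088 -3.765
endloop
endfacet
facet normal 0.793 0.334 -0.510
outer loop
vertex -1.078 -3.359 -3.359
vertex -1.453 -3.088 -3.765
vertex -1.072 -2.226 -2.607
endloop
endfacet
facet normal 0.793 0.334 -0.509
outer loop
vertex -1.072 -2.226 -2.607
vertex -1.453 -3.088 -3.765
vertex -1.447 -1.954 -3.013
endloop
endfacet
facet normal 0.006 0.833 0.553
outer loop
vertex -1.072 -2.226 -2.607
vertex -1.447 -1.954 -3.013
vertex -1.767 -2.303 -2.484
endloop
endfacet
facet normal -0.372 -0.342 -0.863
outer loop
vertex -0.952 1.122 -1.832
vertex -1.67 1.006 -1.476
vertex -1.319 1.62 -1.871
endloop
endfacet
facet normal 0.805 0.585 -0.104
outer loop
vertex -0.952 1.122 -1.832
vertex -1.319 1.62 -1.871
vertex -1.05 1.574 -0.044
endloop
endfacet
facet normal -0.373 -0.342 -0.863
outer loop
vertex -1.319 1.62 -1.871
vertex -1.67 1.006 -1.476
vertex -1.892 1.758 -1.678
endloop
endfacet
facet normal 0.231 0.973 -0.010
outer loop
vertex -1.319 1.62 -1.871
vertex -1.892 1.758 -1.678
vertex -1.05 1.574 -0.044
endloop
endfacet
facet normal -0.373 -0.342 -0.862
outer loop
vertex -1.892 1.758 -1.678
vertex -1.67 1.006 -1.476
vertex -2.334 1.456 -1.367
endloop
endfacet
facet normal -0.387 0.873 0.298
outer loop
vertex -1.892 1.758 -1.678
vertex -2.334 1.456 -1.367
vertex -1.05 1.574 -0.044
endloop
endfacet
facet normal -0.373 -0.342 -0.862
outer loop
vertex -2.334 1.456 -1.367
vertex -1.67 1.006 -1.476
vertex -2.388 0.89 -1.119
endloop
endfacet
facet normal -0.689 0.345 0.638
outer loop
vertex -2.334 1.456 -1.367
vertex -2.388 0.89 -1.119
vertex -1.05 1.574 -0.044
endloop
endfacet
facet normal -0.373 -0.343 -0.862
outer loop
vertex -2.388 0.89 -1.119
vertex -1.67 1.006 -1.476
vertex -2.021 0.392 -1.08
endloop
endfacet
facet normal -0.498 -0.303 0.813
outer loop
vertex -2.388 0.89 -1.119
vertex -2.021 0.392 -1.08
vertex -1.05 1.574 -0.044
endloop
endfacet
facet normal -0.373 -0.343 -0.862
outer loop
vertex -2.021 0.392 -1.08
vertex -1.67 1.006 -1.476
vertex -1.448 0.254 -1.273
endloop
endfacet
facet normal 0.075 -0.692 0.718
outer loop
vertex -2.021 0.392 -1.08
vertex -1.448 0.254 -1.273
vertex -1.05 1.574 -0.044
endloop
endfacet
facet normal -0.373 -0.343 -0.862
outer loop
vertex -1.448 0.254 -1.273
vertex -1.67 1.006 -1.476
vertex -1.005 0.556 -1.585
endloop
endfacet
facet normal 0.693 -0.592 0.411
outer loop
vertex -1.448 0.254 -1.273
vertex -1.005 0.556 -1.585
vertex -1.05 1.574 -0.044
endloop
endfacet
facet normal -0.373 -0.342 -0.863
outer loop
vertex -1.005 0.556 -1.585
vertex -1.67 1.006 -1.476
vertex -0.952 1.122 -1.832
endloop
endfacet
facet normal 0.996 -0.063 0.070
outer loop
vertex -1.005 0.556 -1.585
vertex -0.952 1.122 -1.832
vertex -1.05 1.574 -0.044
endloop
endfacet

endsolid


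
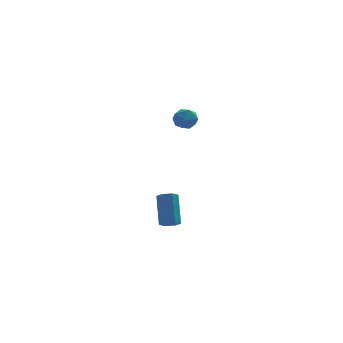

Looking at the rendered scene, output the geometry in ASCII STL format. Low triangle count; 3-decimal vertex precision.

solid 
facet normal -0.312 -0.571 0.759
outer loop
vertex -0.99 1.97 3.363
vertex -0.613 1.472 3.143
vertex -0.365 1.909 3.574
endloop
endfacet
facet normal -0.307 0.118 0.944
outer loop
vertex -0.99 1.97 3.363
vertex -0.365 1.909 3.574
vertex -0.606 2.507 3.421
endloop
endfacet
facet normal -0.732 0.471 0.492
outer loop
vertex -0.99 1.97 3.363
vertex -0.606 2.507 3.421
vertex -1.003 2.439 2.895
endloop
endfacet
facet normal -1.000 0.000 0.028
outer loop
vertex -0.99 1.97 3.363
vertex -1.003 2.439 2.895
vertex -1.008 1.8 2.723
endloop
endfacet
facet normal -0.740 -0.645 0.192
outer loop
vertex -0.99 1.97 3.363
vertex -1.008 1.8 2.723
vertex -0.613 1.472 3.143
endloop
endfacet
facet normal 0.357 0.364 0.860
outer loop
vertex -0.606 2.507 3.421
vertex -0.365 1.909 3.574
vertex 0.008 2.34 3.237
endloop
endfacet
facet normal 0.350 -0.751 0.560
outer loop
vertex -0.365 1.909 3.574
vertex -0.613 1.472 3.143
vertex 0.003 1.701 3.065
endloop
endfacet
facet normal -0.343 -0.869 -0.356
outer loop
vertex -0.613 1.472 3.143
vertex -1.008 1.8 2.723
vertex -0.394 1.633 2.539
endloop
endfacet
facet normal -0.763 0.174 -0.623
outer loop
vertex -1.008 1.8 2.723
vertex -1.003 2.439 2.895
vertex -0.635 2.231 2.386
endloop
endfacet
facet normal -0.331 0.935 0.129
outer loop
vertex -1.003 2.439 2.895
vertex -0.606 2.507 3.421
vertex -0.387 2.668 2.817
endloop
endfacet
facet normal 1.000 -0.000 -0.028
outer loop
vertex -0.01 2.17 2.597
vertex 0.008 2.34 3.237
vertex 0.003 1.701 3.065
endloop
endfacet
facet normal 0.732 -0.471 -0.492
outer loop
vertex -0.01 2.17 2.597
vertex 0.003 1.701 3.065
vertex -0.394 1.633 2.539
endloop
endfacet
facet normal 0.307 -0.118 -0.944
outer loop
vertex -0.01 2.17 2.597
vertex -0.394 1.633 2.539
vertex -0.635 2.231 2.386
endloop
endfacet
facet normal 0.312 0.571 -0.759
outer loop
vertex -0.01 2.17 2.597
vertex -0.635 2.231 2.386
vertex -0.387 2.668 2.817
endloop
endfacet
facet normal 0.740 0.645 -0.192
outer loop
vertex -0.01 2.17 2.597
vertex -0.387 2.668 2.817
vertex 0.008 2.34 3.237
endloop
endfacet
facet normal 0.763 -0.174 0.623
outer loop
vertex 0.003 1.701 3.065
vertex 0.008 2.34 3.237
vertex -0.365 1.909 3.574
endloop
endfacet
facet normal 0.331 -0.935 -0.129
outer loop
vertex -0.394 1.633 2.539
vertex 0.003 1.701 3.065
vertex -0.613 1.472 3.143
endloop
endfacet
facet normal -0.357 -0.364 -0.860
outer loop
vertex -0.635 2.231 2.386
vertex -0.394 1.633 2.539
vertex -1.008 1.8 2.723
endloop
endfacet
facet normal -0.350 0.751 -0.560
outer loop
vertex -0.387 2.668 2.817
vertex -0.635 2.231 2.386
vertex -1.003 2.439 2.895
endloop
endfacet
facet normal 0.343 0.869 0.356
outer loop
vertex 0.008 2.34 3.237
vertex -0.387 2.668 2.817
vertex -0.606 2.507 3.421
endloop
endfacet
facet normal -0.043 -0.592 -0.805
outer loop
vertex -0.806 2.751 -3.95
vertex -1.128 2.451 -3.712
vertex -1.298 2.834 -3.985
endloop
endfacet
facet normal 0.175 0.789 -0.590
outer loop
vertex -0.806 2.751 -3.95
vertex -1.298 2.834 -3.985
vertex -0.731 3.769 -2.566
endloop
endfacet
facet normal 0.174 0.789 -0.589
outer loop
vertex -0.731 3.769 -2.566
vertex -1.298 2.834 -3.985
vertex -1.222 3.852 -2.6
endloop
endfacet
facet normal 0.044 0.591 0.805
outer loop
vertex -0.731 3.769 -2.566
vertex -1.222 3.852 -2.6
vertex -1.052 3.469 -2.328
endloop
endfacet
facet normal -0.043 -0.592 -0.804
outer loop
vertex -1.298 2.834 -3.985
vertex -1.128 2.451 -3.712
vertex -1.619 2.534 -3.747
endloop
endfacet
facet normal -0.765 0.538 -0.354
outer loop
vertex -1.298 2.834 -3.985
vertex -1.619 2.534 -3.747
vertex -1.222 3.852 -2.6
endloop
endfacet
facet normal -0.764 0.539 -0.355
outer loop
vertex -1.222 3.852 -2.6
vertex -1.619 2.534 -3.747
vertex -1.544 3.552 -2.362
endloop
endfacet
facet normal 0.044 0.591 0.805
outer loop
vertex -1.222 3.852 -2.6
vertex -1.544 3.552 -2.362
vertex -1.052 3.469 -2.328
endloop
endfacet
facet normal -0.043 -0.592 -0.804
outer loop
vertex -1.619 2.534 -3.747
vertex -1.128 2.451 -3.712
vertex -1.449 2.151 -3.474
endloop
endfacet
facet normal -0.939 -0.250 0.235
outer loop
vertex -1.619 2.534 -3.747
vertex -1.449 2.151 -3.474
vertex -1.544 3.552 -2.362
endloop
endfacet
facet normal -0.939 -0.250 0.235
outer loop
vertex -1.544 3.552 -2.362
vertex -1.449 2.151 -3.474
vertex -1.374 3.169 -2.09
endloop
endfacet
facet normal 0.044 0.591 0.805
outer loop
vertex -1.544 3.552 -2.362
vertex -1.374 3.169 -2.09
vertex -1.052 3.469 -2.328
endloop
endfacet
facet normal -0.044 -0.591 -0.805
outer loop
vertex -1.449 2.151 -3.474
vertex -1.128 2.451 -3.712
vertex -0.958 2.068 -3.44
endloop
endfacet
facet normal -0.174 -0.789 0.590
outer loop
vertex -1.449 2.151 -3.474
vertex -0.958 2.068 -3.44
vertex -1.374 3.169 -2.09
endloop
endfacet
facet normal -0.175 -0.789 0.589
outer loop
vertex -1.374 3.169 -2.09
vertex -0.958 2.068 -3.44
vertex -0.882 3.086 -2.055
endloop
endfacet
facet normal 0.043 0.592 0.805
outer loop
vertex -1.374 3.169 -2.09
vertex -0.882 3.086 -2.055
vertex -1.052 3.469 -2.328
endloop
endfacet
facet normal -0.044 -0.591 -0.805
outer loop
vertex -0.958 2.068 -3.44
vertex -1.128 2.451 -3.712
vertex -0.636 2.368 -3.678
endloop
endfacet
facet normal 0.764 -0.539 0.354
outer loop
vertex -0.958 2.068 -3.44
vertex -0.636 2.368 -3.678
vertex -0.882 3.086 -2.055
endloop
endfacet
facet normal 0.765 -0.538 0.354
outer loop
vertex -0.882 3.086 -2.055
vertex -0.636 2.368 -3.678
vertex -0.561 3.386 -2.293
endloop
endfacet
facet normal 0.043 0.592 0.804
outer loop
vertex -0.882 3.086 -2.055
vertex -0.561 3.386 -2.293
vertex -1.052 3.469 -2.328
endloop
endfacet
facet normal -0.044 -0.591 -0.805
outer loop
vertex -0.636 2.368 -3.678
vertex -1.128 2.451 -3.712
vertex -0.806 2.751 -3.95
endloop
endfacet
facet normal 0.939 0.250 -0.235
outer loop
vertex -0.636 2.368 -3.678
vertex -0.806 2.751 -3.95
vertex -0.561 3.386 -2.293
endloop
endfacet
facet normal 0.939 0.250 -0.235
outer loop
vertex -0.561 3.386 -2.293
vertex -0.806 2.751 -3.95
vertex -0.731 3.769 -2.566
endloop
endfacet
facet normal 0.043 0.592 0.804
outer loop
vertex -0.561 3.386 -2.293
vertex -0.731 3.769 -2.566
vertex -1.052 3.469 -2.328
endloop
endfacet

endsolid


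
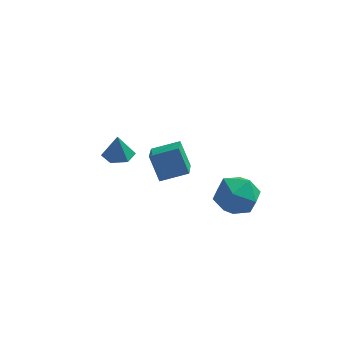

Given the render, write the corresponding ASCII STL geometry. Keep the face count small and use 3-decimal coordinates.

solid 
facet normal 0.016 0.038 -0.999
outer loop
vertex -1.144 0.998 1.283
vertex -1.602 1.5 1.295
vertex -0.938 1.645 1.311
endloop
endfacet
facet normal 0.831 -0.285 0.477
outer loop
vertex -1.144 0.998 1.283
vertex -0.938 1.645 1.311
vertex -1.618 1.46 2.385
endloop
endfacet
facet normal 0.016 0.038 -0.999
outer loop
vertex -0.938 1.645 1.311
vertex -1.602 1.5 1.295
vertex -1.396 2.148 1.323
endloop
endfacet
facet normal 0.644 0.574 0.506
outer loop
vertex -0.938 1.645 1.311
vertex -1.396 2.148 1.323
vertex -1.618 1.46 2.385
endloop
endfacet
facet normal 0.014 0.039 -0.999
outer loop
vertex -1.396 2.148 1.323
vertex -1.602 1.5 1.295
vertex -2.06 2.003 1.308
endloop
endfacet
facet normal -0.195 0.841 0.504
outer loop
vertex -1.396 2.148 1.323
vertex -2.06 2.003 1.308
vertex -1.618 1.46 2.385
endloop
endfacet
facet normal 0.014 0.039 -0.999
outer loop
vertex -2.06 2.003 1.308
vertex -1.602 1.5 1.295
vertex -2.266 1.356 1.28
endloop
endfacet
facet normal -0.846 0.249 0.472
outer loop
vertex -2.06 2.003 1.308
vertex -2.266 1.356 1.28
vertex -1.618 1.46 2.385
endloop
endfacet
facet normal 0.015 0.037 -0.999
outer loop
vertex -2.266 1.356 1.28
vertex -1.602 1.5 1.295
vertex -1.809 0.853 1.268
endloop
endfacet
facet normal -0.658 -0.609 0.443
outer loop
vertex -2.266 1.356 1.28
vertex -1.809 0.853 1.268
vertex -1.618 1.46 2.385
endloop
endfacet
facet normal 0.014 0.037 -0.999
outer loop
vertex -1.809 0.853 1.268
vertex -1.602 1.5 1.295
vertex -1.144 0.998 1.283
endloop
endfacet
facet normal 0.181 -0.877 0.445
outer loop
vertex -1.809 0.853 1.268
vertex -1.144 0.998 1.283
vertex -1.618 1.46 2.385
endloop
endfacet
facet normal -0.375 0.348 0.859
outer loop
vertex 1.253 -1.917 4.603
vertex 1.139 -0.669 4.048
vertex 0.191 -2.173 4.243
endloop
endfacet
facet normal 0.082 -0.911 0.405
outer loop
vertex 0.641 -2.591 3.212
vertex 1.253 -1.917 4.603
vertex 0.191 -2.173 4.243
endloop
endfacet
facet normal -0.375 0.348 0.859
outer loop
vertex 0.191 -2.173 4.243
vertex 1.139 -0.669 4.048
vertex 0.078 -0.926 3.689
endloop
endfacet
facet normal -0.923 -0.223 -0.313
outer loop
vertex 0.078 -0.926 3.689
vertex 0.641 -2.591 3.212
vertex 0.191 -2.173 4.243
endloop
endfacet
facet normal 0.923 0.223 0.312
outer loop
vertex 1.253 -1.917 4.603
vertex 1.589 -1.087 3.017
vertex 1.139 -0.669 4.048
endloop
endfacet
facet normal 0.084 -0.911 0.404
outer loop
vertex 1.702 -2.334 3.571
vertex 1.253 -1.917 4.603
vertex 0.641 -2.591 3.212
endloop
endfacet
facet normal 0.924 0.222 0.312
outer loop
vertex 1.702 -2.334 3.571
vertex 1.589 -1.087 3.017
vertex 1.253 -1.917 4.603
endloop
endfacet
facet normal -0.083 0.910 -0.405
outer loop
vertex 1.139 -0.669 4.048
vertex 1.589 -1.087 3.017
vertex 0.078 -0.926 3.689
endloop
endfacet
facet normal -0.924 -0.223 -0.312
outer loop
vertex 0.527 -1.343 2.657
vertex 0.641 -2.591 3.212
vertex 0.078 -0.926 3.689
endloop
endfacet
facet normal -0.083 0.911 -0.404
outer loop
vertex 0.078 -0.926 3.689
vertex 1.589 -1.087 3.017
vertex 0.527 -1.343 2.657
endloop
endfacet
facet normal 0.375 -0.348 -0.859
outer loop
vertex 0.527 -1.343 2.657
vertex 1.702 -2.334 3.571
vertex 0.641 -2.591 3.212
endloop
endfacet
facet normal 0.375 -0.348 -0.859
outer loop
vertex 1.589 -1.087 3.017
vertex 1.702 -2.334 3.571
vertex 0.527 -1.343 2.657
endloop
endfacet
facet normal -0.065 -0.170 0.983
outer loop
vertex 2.691 0.153 1.389
vertex 3.158 -0.757 1.263
vertex 3.718 0.089 1.446
endloop
endfacet
facet normal -0.014 0.530 0.848
outer loop
vertex 2.691 0.153 1.389
vertex 3.718 0.089 1.446
vertex 3.278 0.876 0.947
endloop
endfacet
facet normal -0.559 0.713 0.424
outer loop
vertex 2.691 0.153 1.389
vertex 3.278 0.876 0.947
vertex 2.446 0.516 0.456
endloop
endfacet
facet normal -0.946 0.127 0.298
outer loop
vertex 2.691 0.153 1.389
vertex 2.446 0.516 0.456
vertex 2.372 -0.493 0.652
endloop
endfacet
facet normal -0.641 -0.418 0.644
outer loop
vertex 2.691 0.153 1.389
vertex 2.372 -0.493 0.652
vertex 3.158 -0.757 1.263
endloop
endfacet
facet normal 0.592 0.641 0.488
outer loop
vertex 3.278 0.876 0.947
vertex 3.718 0.089 1.446
vertex 4.108 0.413 0.548
endloop
endfacet
facet normal 0.509 -0.490 0.707
outer loop
vertex 3.718 0.089 1.446
vertex 3.158 -0.757 1.263
vertex 4.034 -0.596 0.744
endloop
endfacet
facet normal -0.422 -0.893 0.157
outer loop
vertex 3.158 -0.757 1.263
vertex 2.372 -0.493 0.652
vertex 3.202 -0.956 0.253
endloop
endfacet
facet normal -0.916 -0.011 -0.402
outer loop
vertex 2.372 -0.493 0.652
vertex 2.446 0.516 0.456
vertex 2.762 -0.169 -0.246
endloop
endfacet
facet normal -0.289 0.937 -0.197
outer loop
vertex 2.446 0.516 0.456
vertex 3.278 0.876 0.947
vertex 3.322 0.677 -0.063
endloop
endfacet
facet normal 0.946 -0.127 -0.298
outer loop
vertex 3.789 -0.233 -0.189
vertex 4.108 0.413 0.548
vertex 4.034 -0.596 0.744
endloop
endfacet
facet normal 0.559 -0.713 -0.424
outer loop
vertex 3.789 -0.233 -0.189
vertex 4.034 -0.596 0.744
vertex 3.202 -0.956 0.253
endloop
endfacet
facet normal 0.014 -0.530 -0.848
outer loop
vertex 3.789 -0.233 -0.189
vertex 3.202 -0.956 0.253
vertex 2.762 -0.169 -0.246
endloop
endfacet
facet normal 0.065 0.170 -0.983
outer loop
vertex 3.789 -0.233 -0.189
vertex 2.762 -0.169 -0.246
vertex 3.322 0.677 -0.063
endloop
endfacet
facet normal 0.641 0.418 -0.644
outer loop
vertex 3.789 -0.233 -0.189
vertex 3.322 0.677 -0.063
vertex 4.108 0.413 0.548
endloop
endfacet
facet normal 0.916 0.011 0.402
outer loop
vertex 4.034 -0.596 0.744
vertex 4.108 0.413 0.548
vertex 3.718 0.089 1.446
endloop
endfacet
facet normal 0.289 -0.937 0.197
outer loop
vertex 3.202 -0.956 0.253
vertex 4.034 -0.596 0.744
vertex 3.158 -0.757 1.263
endloop
endfacet
facet normal -0.592 -0.641 -0.488
outer loop
vertex 2.762 -0.169 -0.246
vertex 3.202 -0.956 0.253
vertex 2.372 -0.493 0.652
endloop
endfacet
facet normal -0.509 0.490 -0.707
outer loop
vertex 3.322 0.677 -0.063
vertex 2.762 -0.169 -0.246
vertex 2.446 0.516 0.456
endloop
endfacet
facet normal 0.422 0.893 -0.157
outer loop
vertex 4.108 0.413 0.548
vertex 3.322 0.677 -0.063
vertex 3.278 0.876 0.947
endloop
endfacet

endsolid
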